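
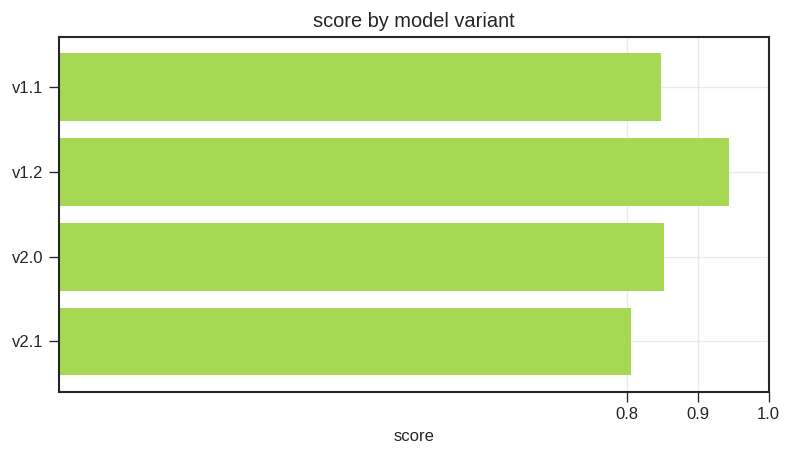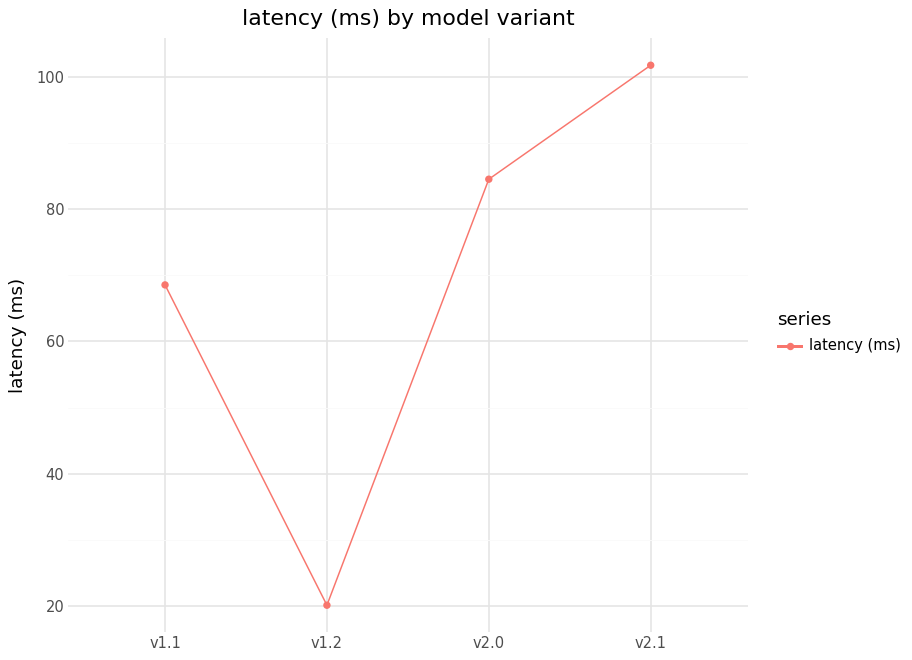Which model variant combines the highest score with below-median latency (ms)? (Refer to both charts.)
v1.2

Chart 2 median latency (ms) ≈ 80; below-median model variants: v1.1, v1.2. Among those, v1.2 has the highest score (≈ 0.9).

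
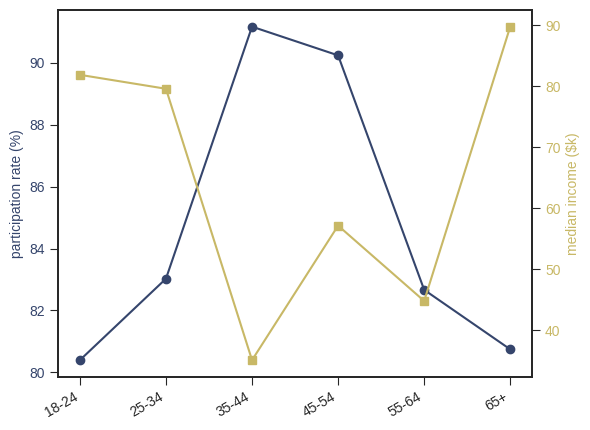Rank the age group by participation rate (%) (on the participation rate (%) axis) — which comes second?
Top 3 (on the participation rate (%) axis): 35-44 ≈ 91, 45-54 ≈ 90, 25-34 ≈ 83.

45-54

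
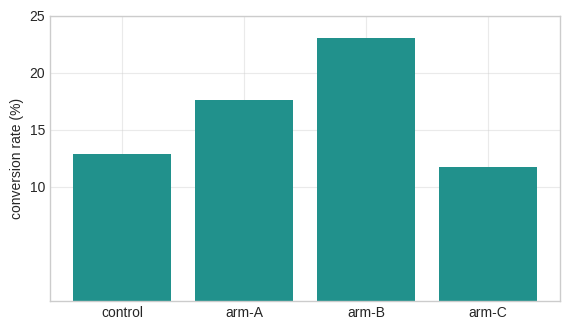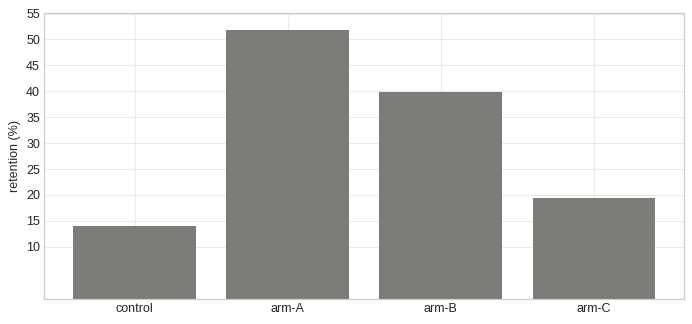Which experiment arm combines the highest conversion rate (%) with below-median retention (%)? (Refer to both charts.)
control

Chart 2 median retention (%) ≈ 30; below-median experiment arms: control, arm-C. Among those, control has the highest conversion rate (%) (≈ 15).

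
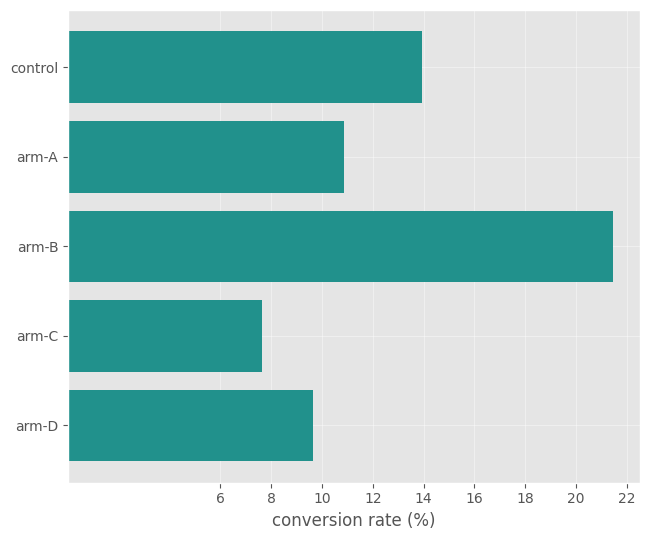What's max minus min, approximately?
Max arm-B ≈ 22, min arm-C ≈ 8; range ≈ 14.

≈ 14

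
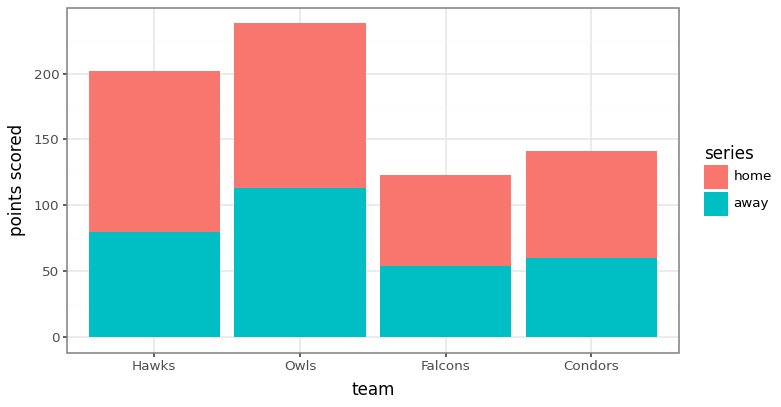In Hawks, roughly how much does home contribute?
≈ 120

home top ≈ 200, bottom ≈ 80; segment ≈ 120.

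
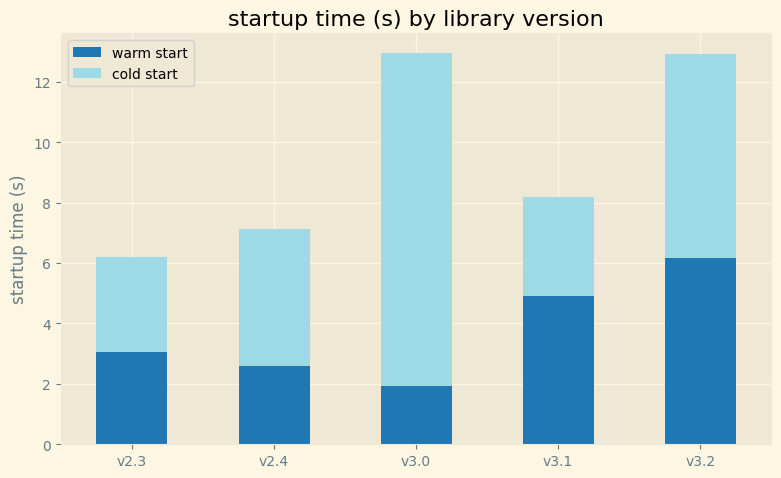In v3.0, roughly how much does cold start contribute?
≈ 10

cold start top ≈ 12, bottom ≈ 2; segment ≈ 10.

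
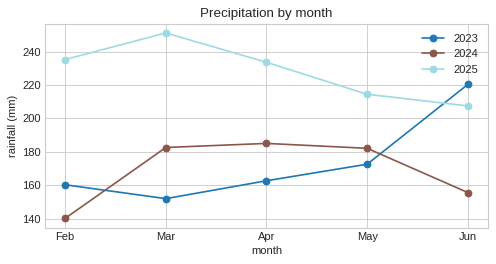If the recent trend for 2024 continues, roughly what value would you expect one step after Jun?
Last three: 190, 180, 160 → slope ≈ -15/step → next ≈ 145.

≈ 145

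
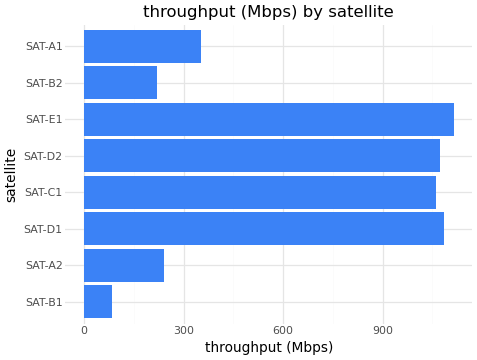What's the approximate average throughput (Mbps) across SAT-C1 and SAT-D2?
(1100 + 1100) / 2 ≈ 1100.

≈ 1100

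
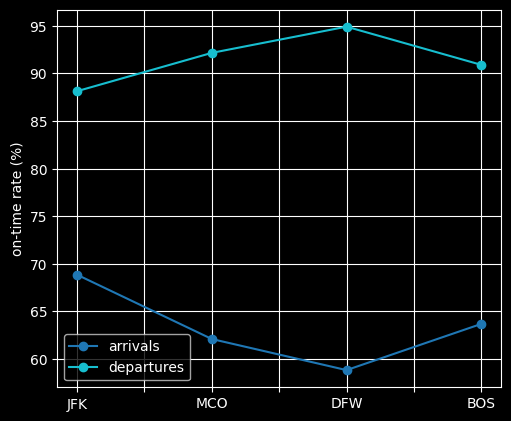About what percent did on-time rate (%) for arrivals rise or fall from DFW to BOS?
≈ +8.3%

DFW ≈ 60, BOS ≈ 65; (65 − 60) / 60 ≈ +8.3%.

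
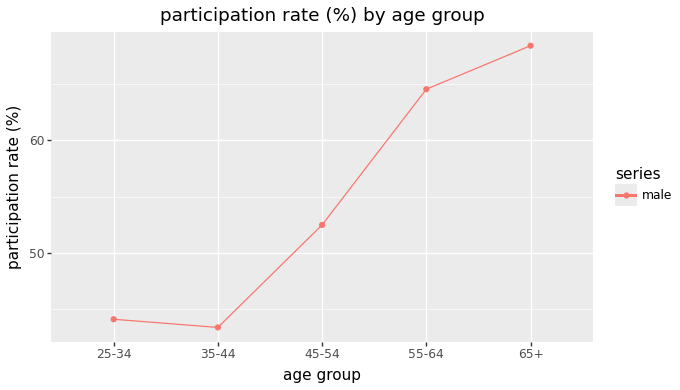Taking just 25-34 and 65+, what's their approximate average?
(45 + 70) / 2 ≈ 58.

≈ 58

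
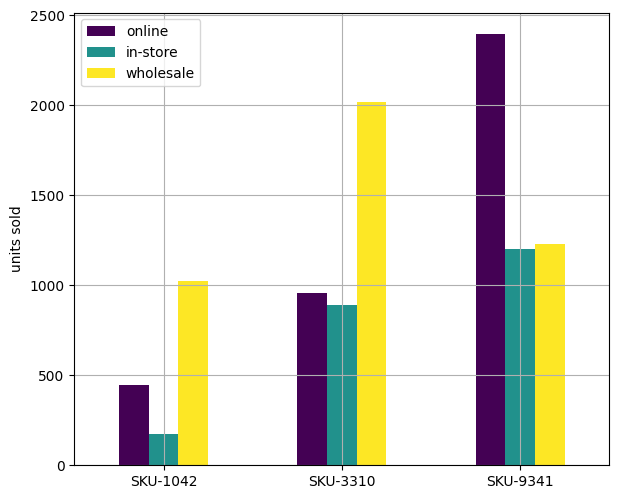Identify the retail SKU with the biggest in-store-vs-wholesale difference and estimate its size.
SKU-3310, ≈ 1200

SKU-3310: in-store ≈ 800, wholesale ≈ 2000 → gap ≈ 1200. Next-largest (SKU-1042) is only ≈ 800.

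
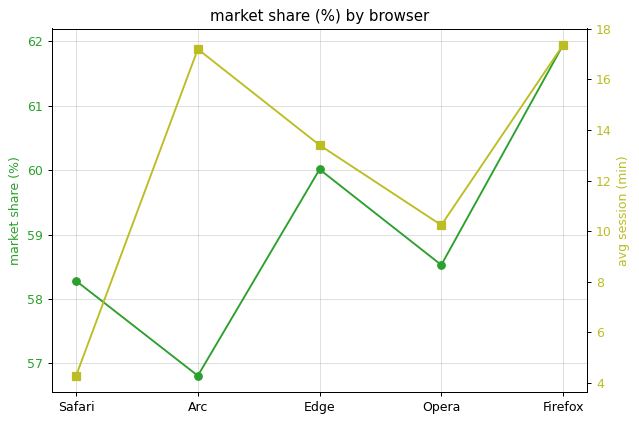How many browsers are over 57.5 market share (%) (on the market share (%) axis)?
4

Above 57.5: Safari, Edge, Opera, Firefox.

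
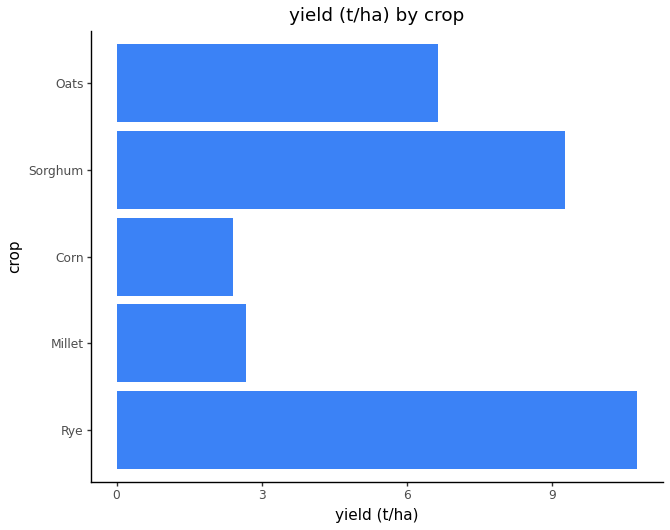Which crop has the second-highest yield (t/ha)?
Top 3: Rye ≈ 11, Sorghum ≈ 9, Oats ≈ 7.

Sorghum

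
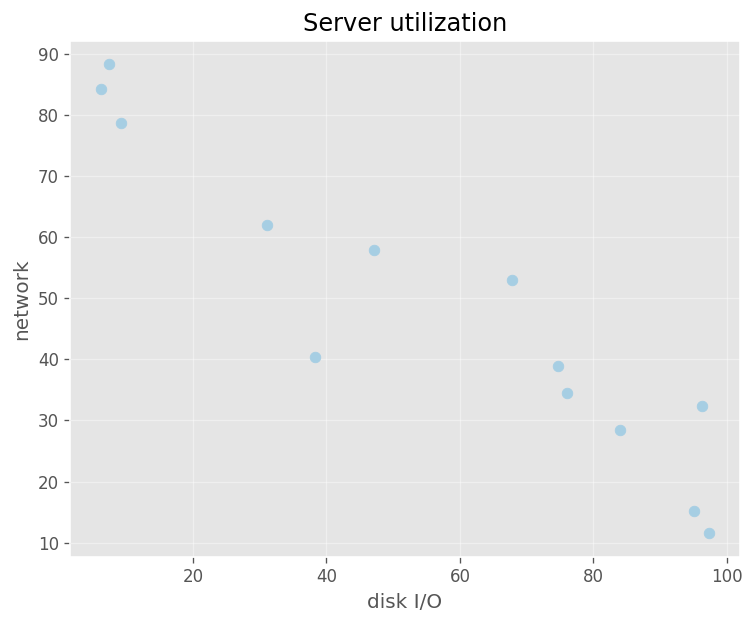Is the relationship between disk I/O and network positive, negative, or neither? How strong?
Points are negatively correlated; strong (|r| ≈ 0.9).

negative, strong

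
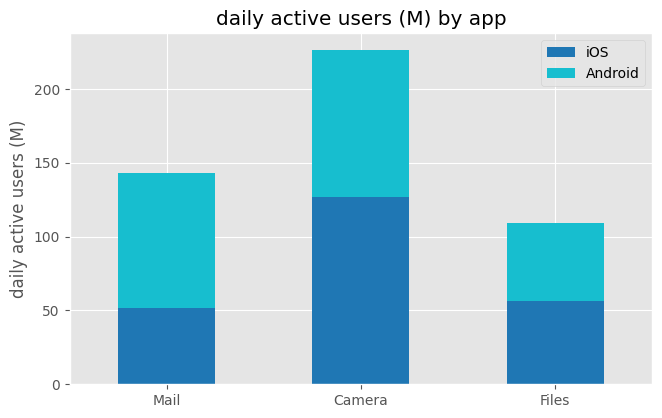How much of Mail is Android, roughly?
≈ 80

Android top ≈ 140, bottom ≈ 60; segment ≈ 80.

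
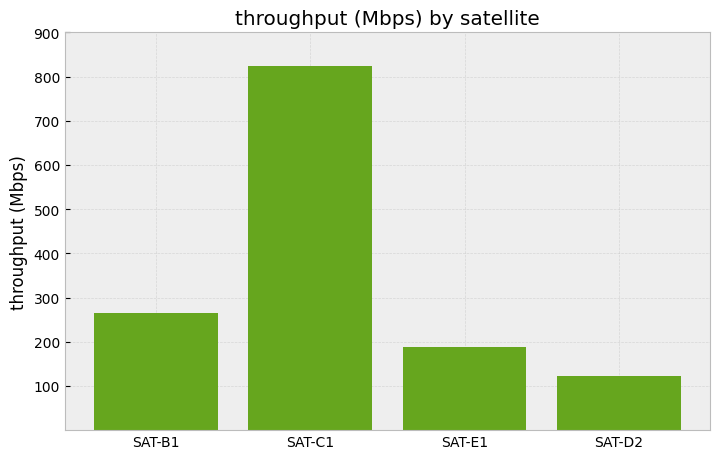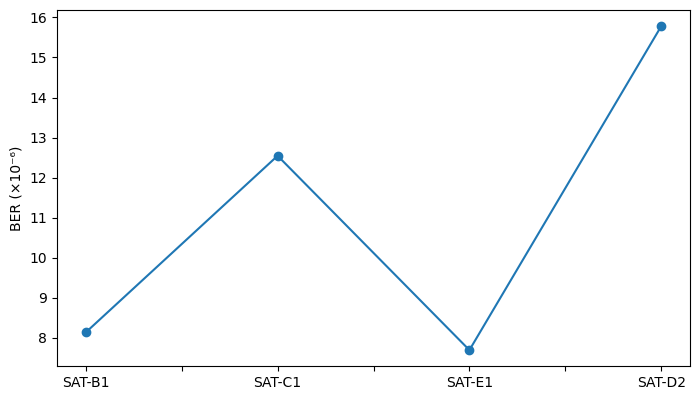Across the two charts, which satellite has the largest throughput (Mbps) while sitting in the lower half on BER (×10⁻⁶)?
SAT-B1

Chart 2 median BER (×10⁻⁶) ≈ 10; below-median satellites: SAT-B1, SAT-E1. Among those, SAT-B1 has the highest throughput (Mbps) (≈ 300).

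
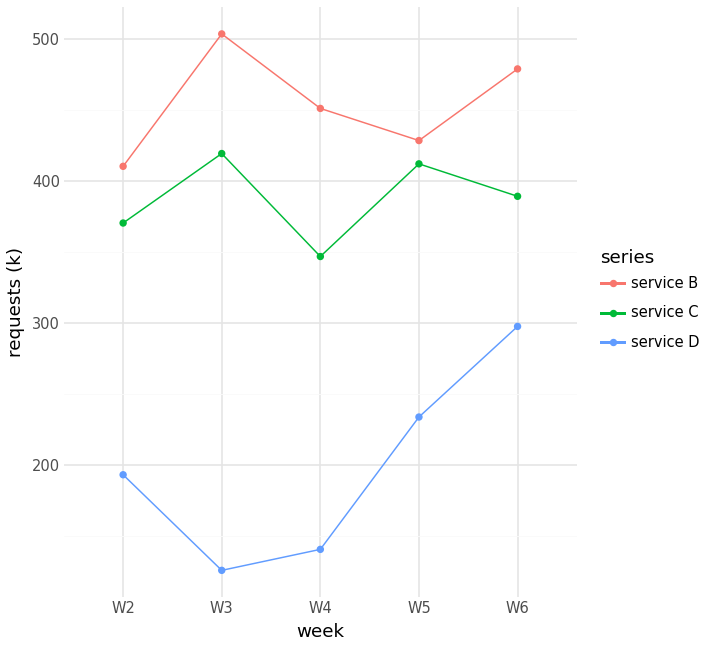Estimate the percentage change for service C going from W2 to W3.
W2 ≈ 350, W3 ≈ 400; (400 − 350) / 350 ≈ +14.3%.

≈ +14.3%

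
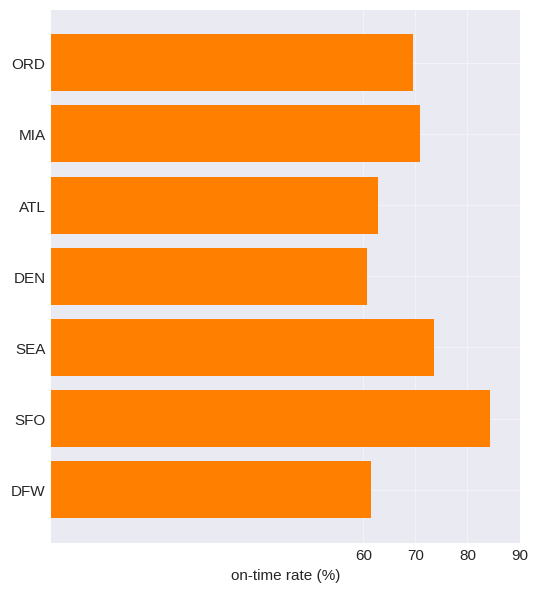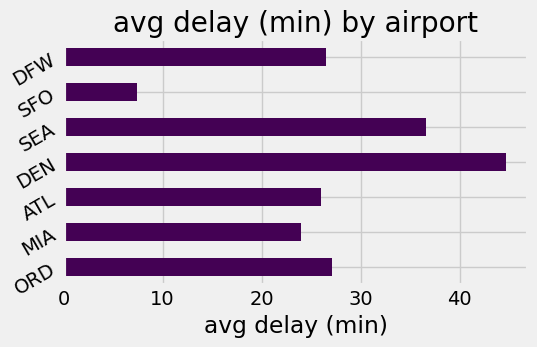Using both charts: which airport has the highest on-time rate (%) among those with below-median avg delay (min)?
SFO

Chart 2 median avg delay (min) ≈ 25; below-median airports: MIA, ATL, SFO. Among those, SFO has the highest on-time rate (%) (≈ 80).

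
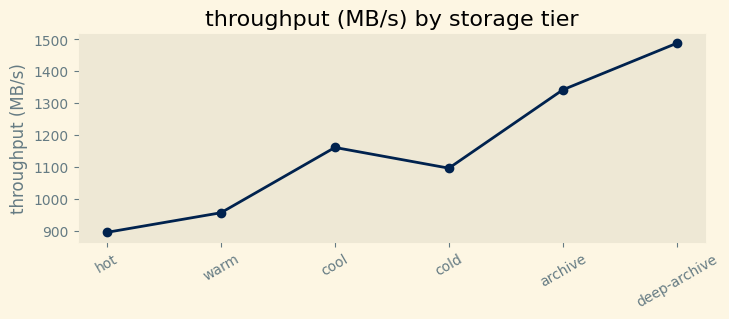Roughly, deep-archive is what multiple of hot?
≈ 1.67×

deep-archive ≈ 1500, hot ≈ 900; 1500/900 ≈ 1.67.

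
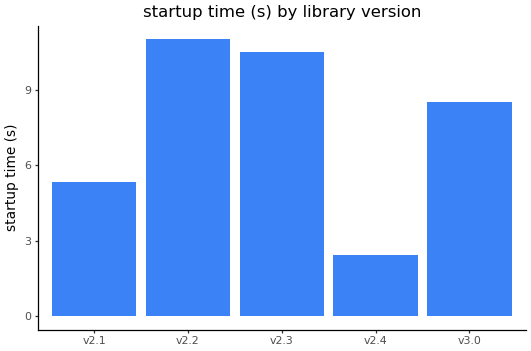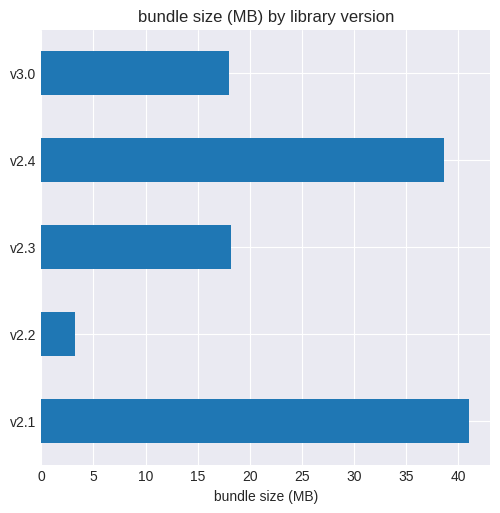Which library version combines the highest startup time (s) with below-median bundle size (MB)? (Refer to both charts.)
v2.2

Chart 2 median bundle size (MB) ≈ 20; below-median library versions: v2.2, v3.0. Among those, v2.2 has the highest startup time (s) (≈ 12).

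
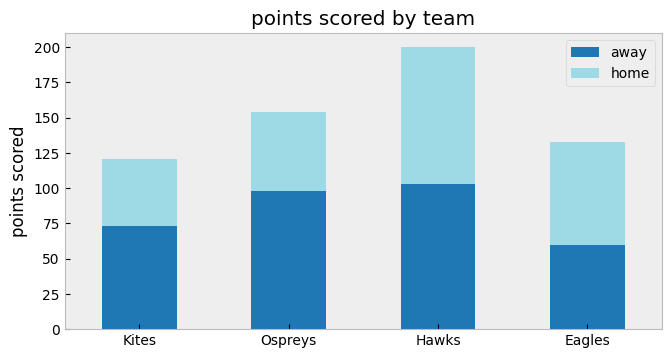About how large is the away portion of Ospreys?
≈ 100

away top ≈ 100, bottom ≈ 0; segment ≈ 100.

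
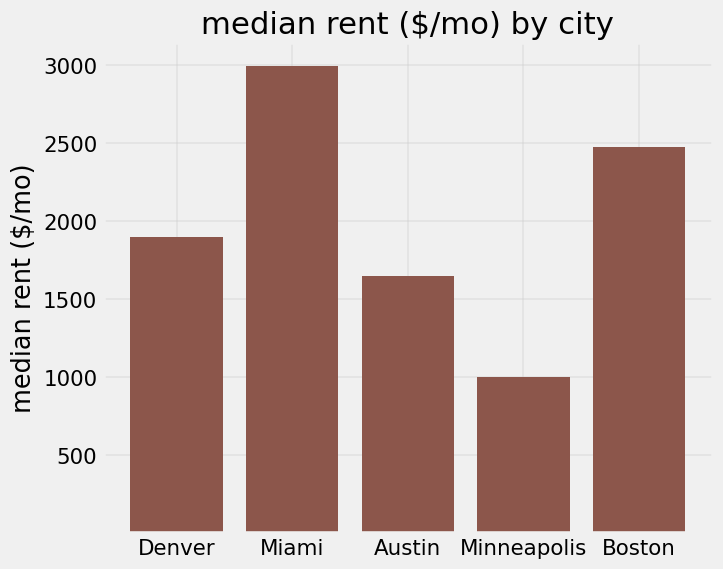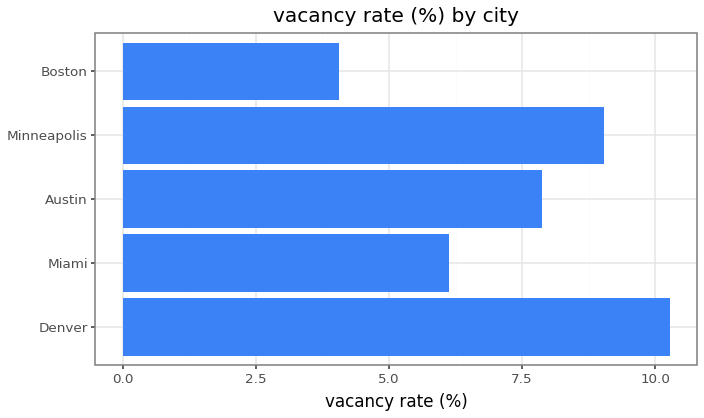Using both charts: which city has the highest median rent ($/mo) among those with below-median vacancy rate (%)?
Miami

Chart 2 median vacancy rate (%) ≈ 8; below-median cities: Miami, Boston. Among those, Miami has the highest median rent ($/mo) (≈ 3000).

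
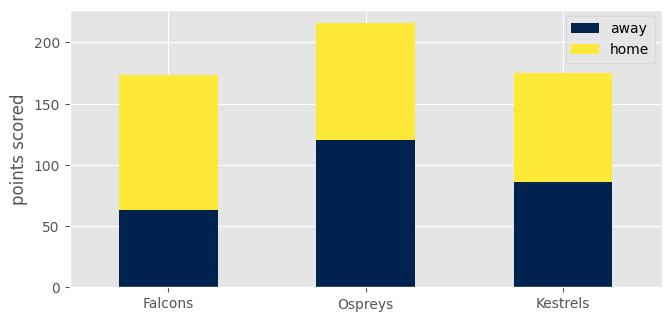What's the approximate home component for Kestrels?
home top ≈ 180, bottom ≈ 80; segment ≈ 100.

≈ 100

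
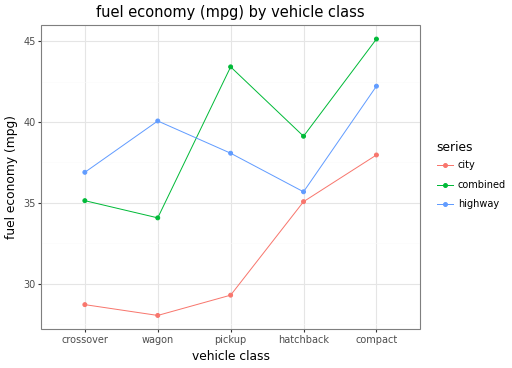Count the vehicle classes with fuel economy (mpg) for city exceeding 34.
Above 34: hatchback, compact.

2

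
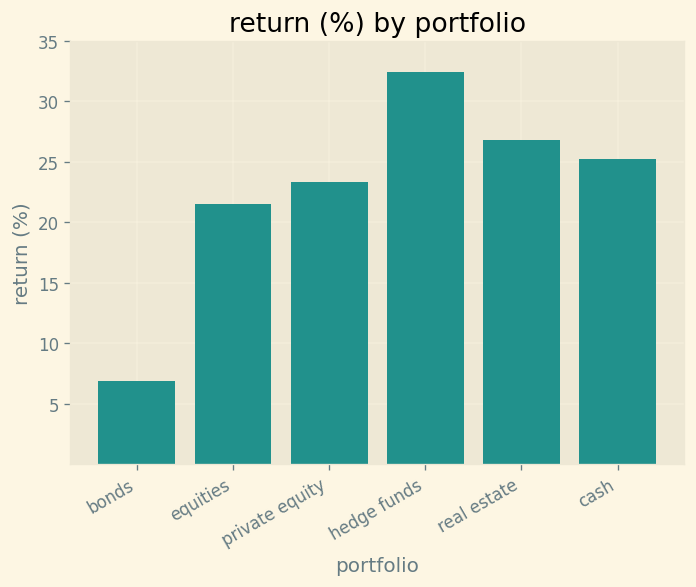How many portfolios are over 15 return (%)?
Above 15: equities, private equity, hedge funds, real estate, cash.

5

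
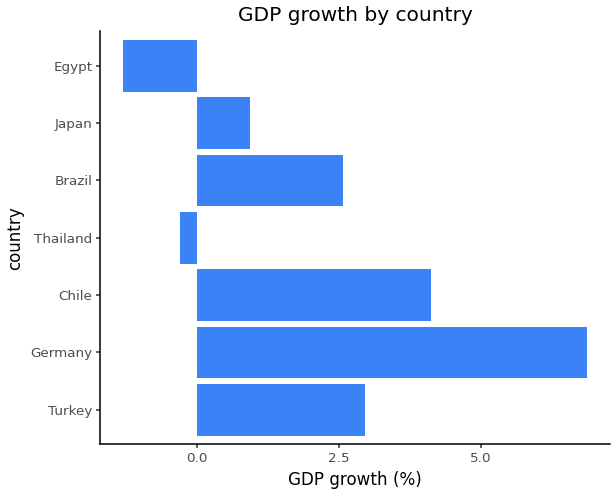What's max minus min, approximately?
≈ 8

Max Germany ≈ 7, min Egypt ≈ -1; range ≈ 8.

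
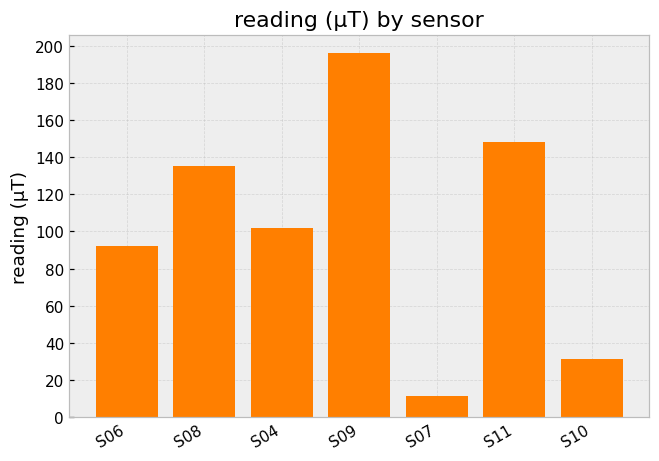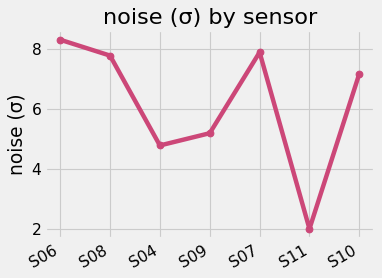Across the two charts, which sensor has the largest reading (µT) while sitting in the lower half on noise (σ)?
Chart 2 median noise (σ) ≈ 7; below-median sensors: S04, S09, S11. Among those, S09 has the highest reading (µT) (≈ 200).

S09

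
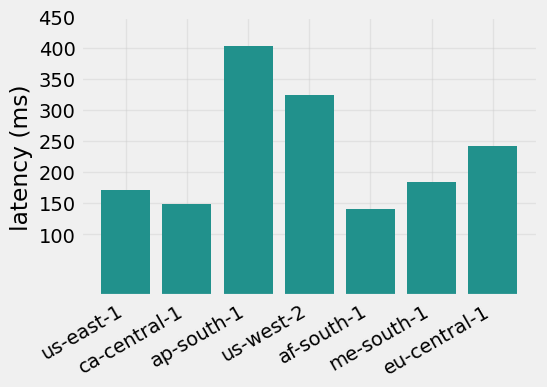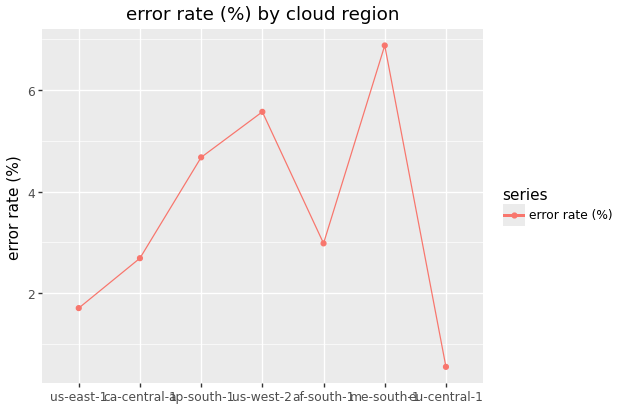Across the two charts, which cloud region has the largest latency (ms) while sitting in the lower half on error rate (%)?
eu-central-1

Chart 2 median error rate (%) ≈ 3; below-median cloud regions: us-east-1, ca-central-1, eu-central-1. Among those, eu-central-1 has the highest latency (ms) (≈ 250).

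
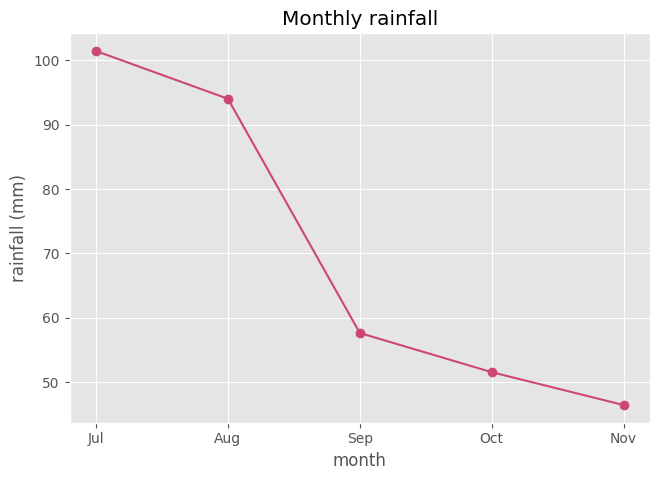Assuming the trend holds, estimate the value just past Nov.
Last three: 60, 50, 45 → slope ≈ -7.5/step → next ≈ 37.5.

≈ 37.5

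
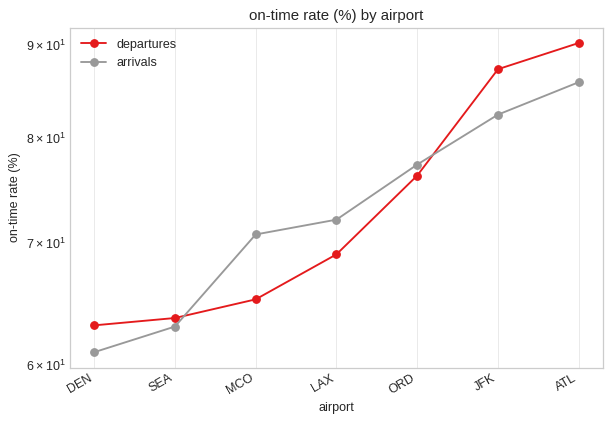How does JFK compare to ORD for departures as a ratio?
≈ 1.13×

JFK ≈ 85, ORD ≈ 75; 85/75 ≈ 1.13.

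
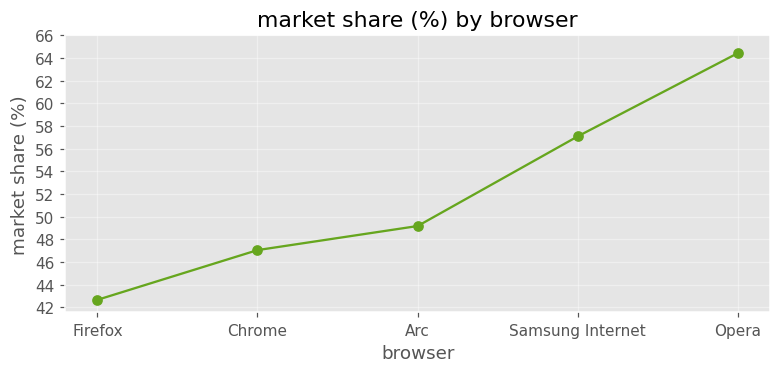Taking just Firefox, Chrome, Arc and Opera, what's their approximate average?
≈ 51

(42 + 48 + 50 + 64) / 4 ≈ 51.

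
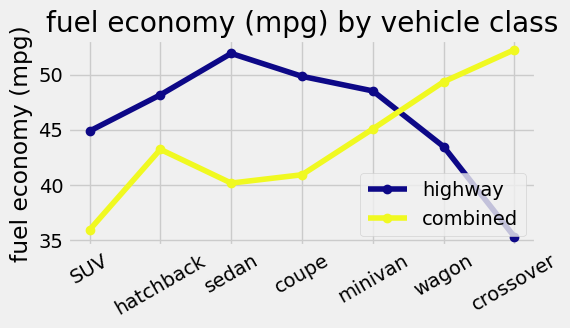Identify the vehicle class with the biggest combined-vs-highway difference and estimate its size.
crossover, ≈ 16 mpg

crossover: combined ≈ 52, highway ≈ 36 → gap ≈ 16. Next-largest (sedan) is only ≈ 12.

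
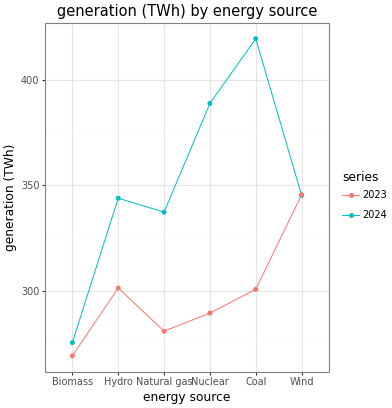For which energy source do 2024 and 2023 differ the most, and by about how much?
Coal, ≈ 120 TWh

Coal: 2024 ≈ 420, 2023 ≈ 300 → gap ≈ 120. Next-largest (Nuclear) is only ≈ 100.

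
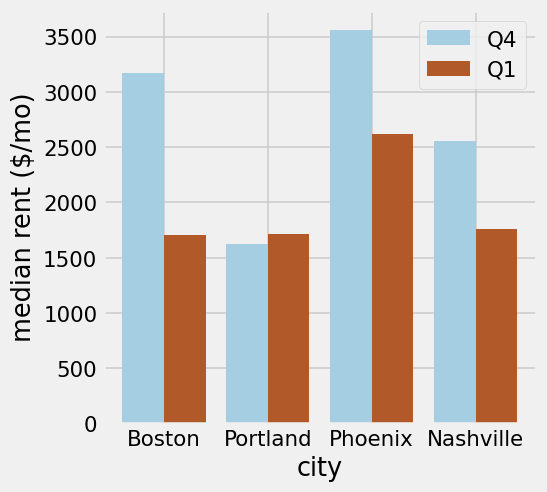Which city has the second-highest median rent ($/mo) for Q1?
Top 3 for Q1: Phoenix ≈ 2500, Nashville ≈ 2000, Portland ≈ 1500.

Nashville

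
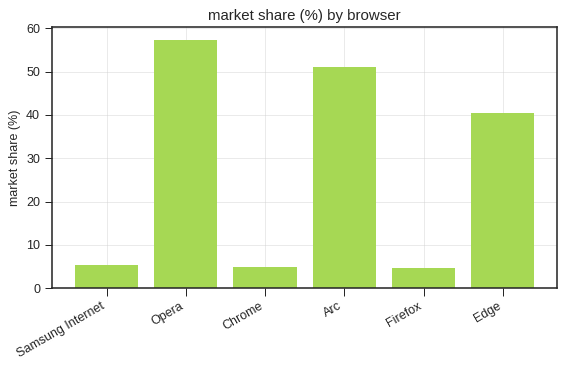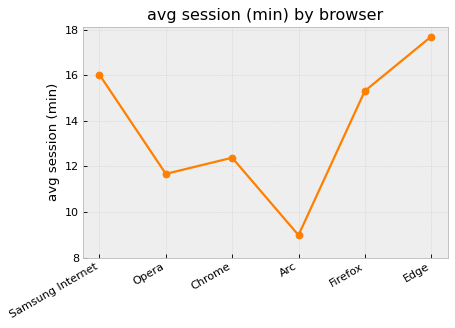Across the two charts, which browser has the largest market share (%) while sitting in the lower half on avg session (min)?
Chart 2 median avg session (min) ≈ 14; below-median browsers: Opera, Chrome, Arc. Among those, Opera has the highest market share (%) (≈ 60).

Opera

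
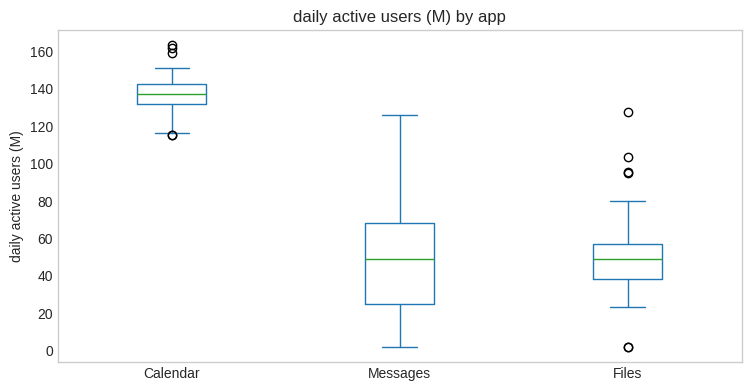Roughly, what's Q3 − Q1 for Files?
Q3 ≈ 60, Q1 ≈ 40; IQR ≈ 20.

≈ 20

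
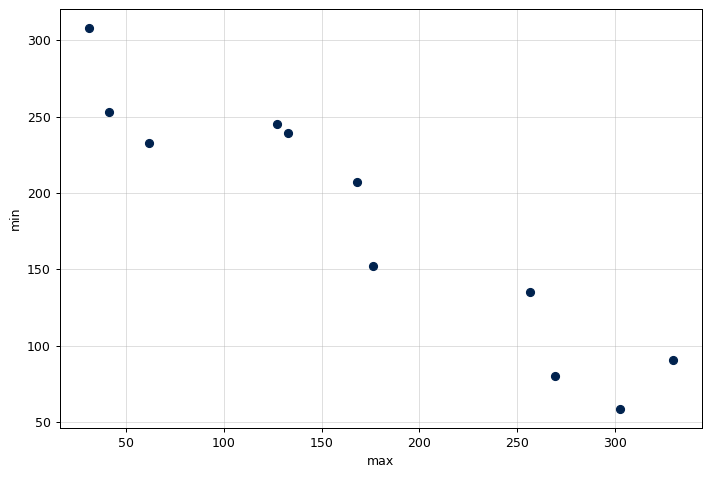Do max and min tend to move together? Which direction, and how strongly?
Points are negatively correlated; strong (|r| ≈ 0.9).

negative, strong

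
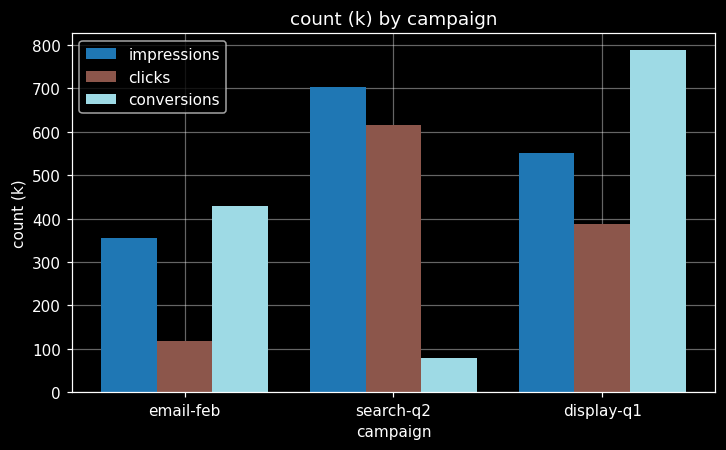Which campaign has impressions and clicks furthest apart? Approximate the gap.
email-feb, ≈ 300 k

email-feb: impressions ≈ 400, clicks ≈ 100 → gap ≈ 300. Next-largest (display-q1) is only ≈ 200.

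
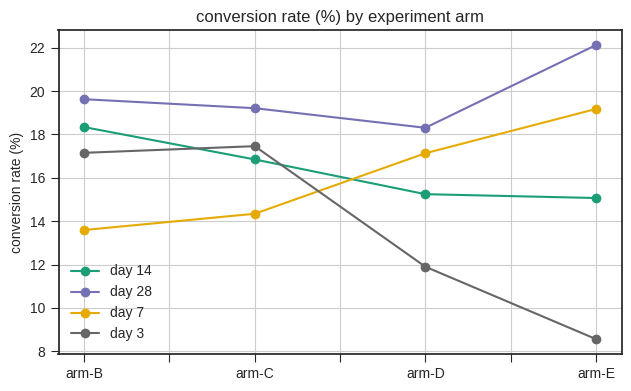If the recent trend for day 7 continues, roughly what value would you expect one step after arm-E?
Last three: 14, 18, 20 → slope ≈ 3/step → next ≈ 23.

≈ 23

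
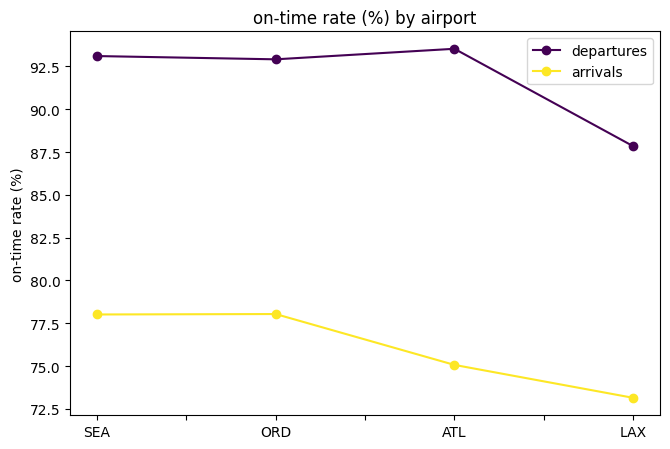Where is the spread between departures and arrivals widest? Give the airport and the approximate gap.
ATL: departures ≈ 94, arrivals ≈ 76 → gap ≈ 18. Next-largest (SEA) is only ≈ 16.

ATL, ≈ 18 %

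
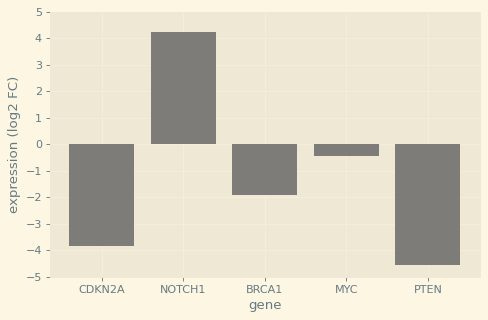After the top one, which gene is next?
Top 3: NOTCH1 ≈ 4, MYC ≈ 0, BRCA1 ≈ -2.

MYC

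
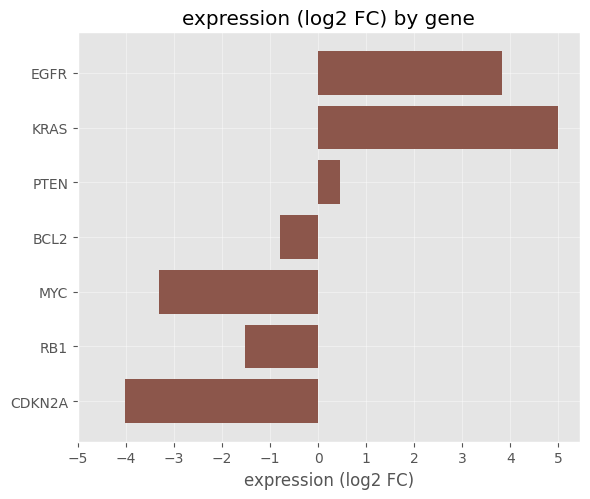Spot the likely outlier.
KRAS ≈ 5; the rest sit between ≈ -4 and ≈ 4.

KRAS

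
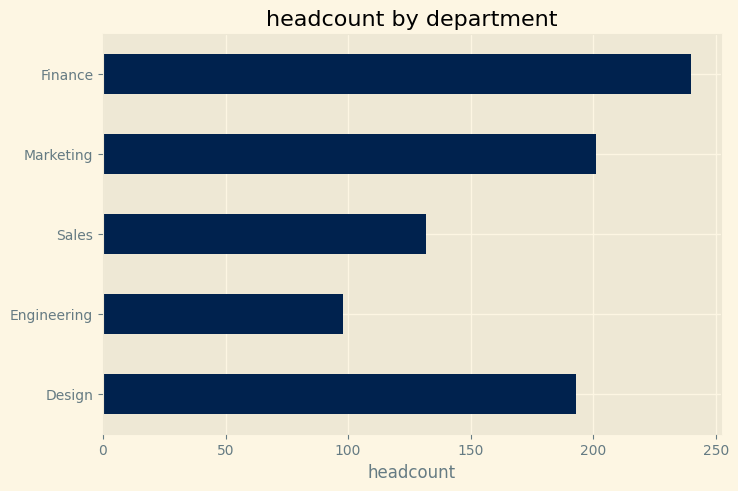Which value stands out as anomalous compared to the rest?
Engineering

Engineering ≈ 100; the rest sit between ≈ 140 and ≈ 240.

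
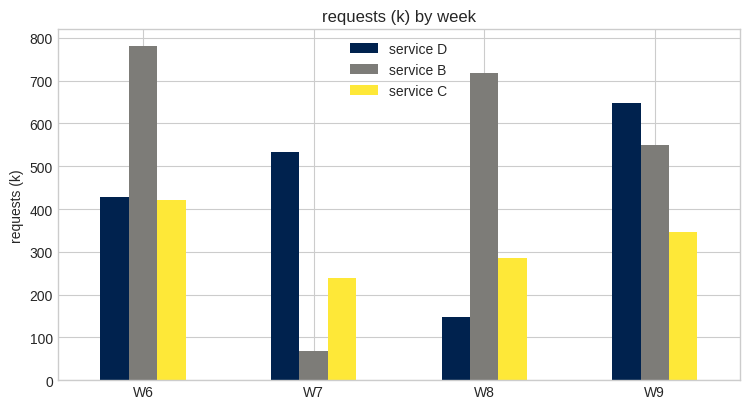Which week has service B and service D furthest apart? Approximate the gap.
W8, ≈ 600 k

W8: service B ≈ 700, service D ≈ 100 → gap ≈ 600. Next-largest (W7) is only ≈ 400.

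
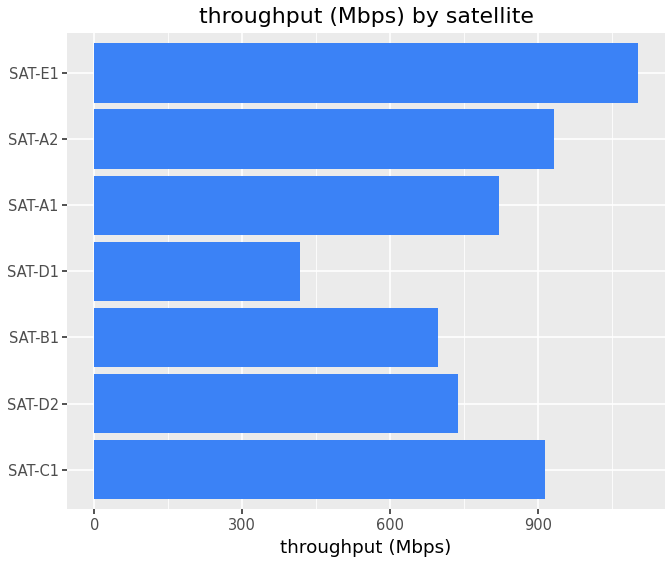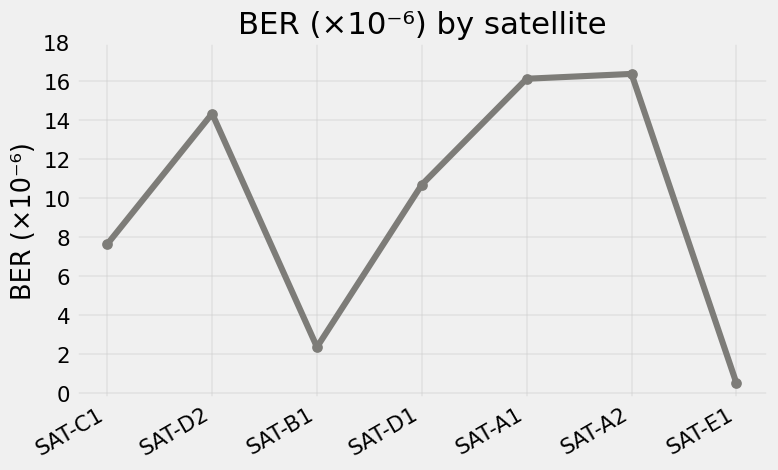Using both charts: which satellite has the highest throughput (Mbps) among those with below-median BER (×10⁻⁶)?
SAT-E1

Chart 2 median BER (×10⁻⁶) ≈ 10; below-median satellites: SAT-C1, SAT-B1, SAT-E1. Among those, SAT-E1 has the highest throughput (Mbps) (≈ 1200).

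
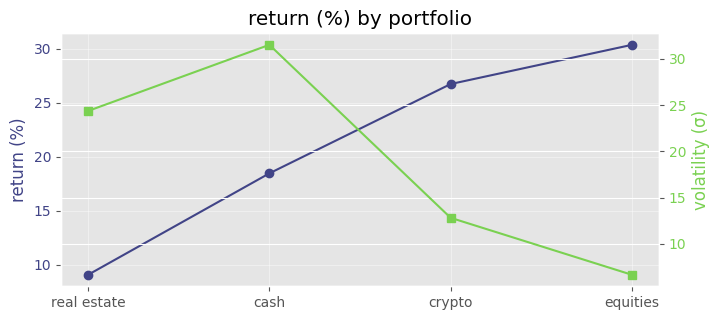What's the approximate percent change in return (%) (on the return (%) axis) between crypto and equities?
≈ +15.4%

crypto ≈ 26, equities ≈ 30; (30 − 26) / 26 ≈ +15.4%.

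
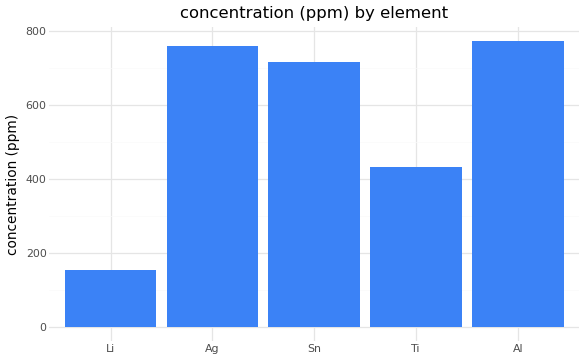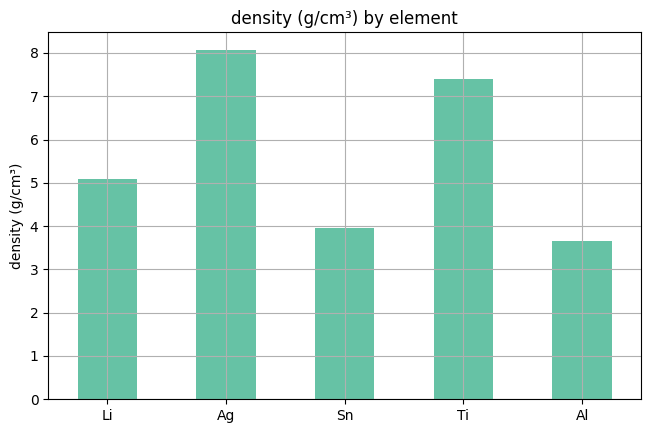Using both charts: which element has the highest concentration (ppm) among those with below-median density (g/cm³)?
Al

Chart 2 median density (g/cm³) ≈ 5; below-median elements: Sn, Al. Among those, Al has the highest concentration (ppm) (≈ 800).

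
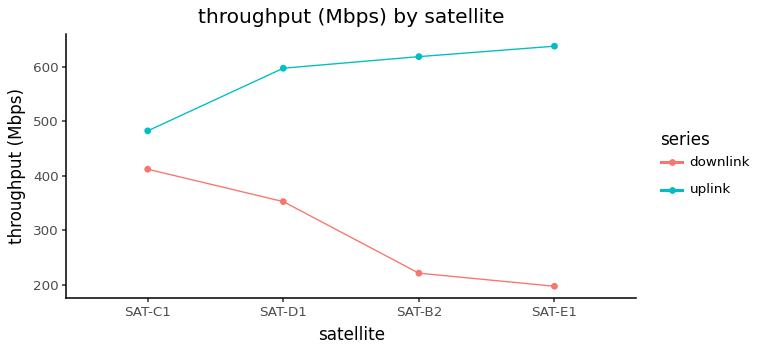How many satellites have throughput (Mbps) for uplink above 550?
3

Above 550: SAT-D1, SAT-B2, SAT-E1.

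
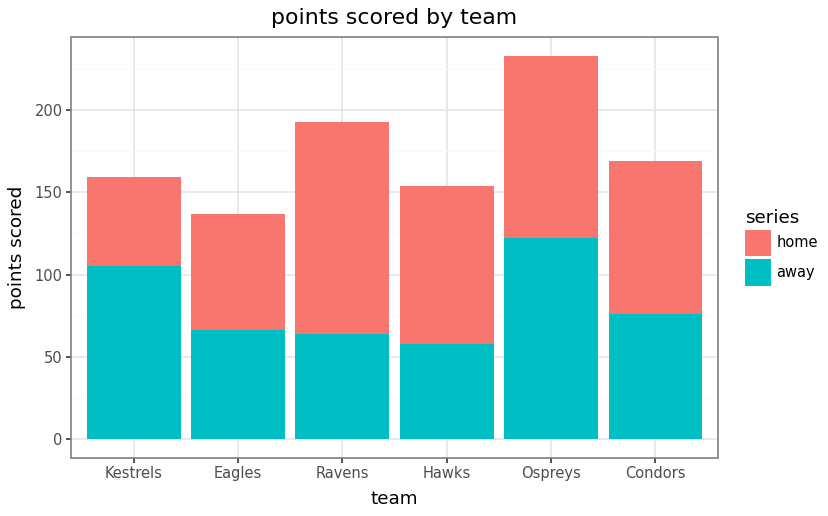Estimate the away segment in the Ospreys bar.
≈ 120

away top ≈ 120, bottom ≈ 0; segment ≈ 120.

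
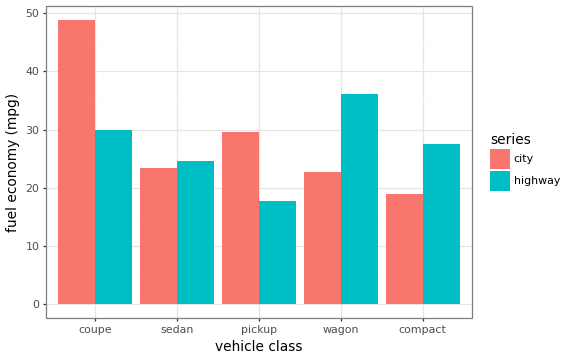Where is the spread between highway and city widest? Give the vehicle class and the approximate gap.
coupe, ≈ 20 mpg

coupe: highway ≈ 30, city ≈ 50 → gap ≈ 20. Next-largest (wagon) is only ≈ 10.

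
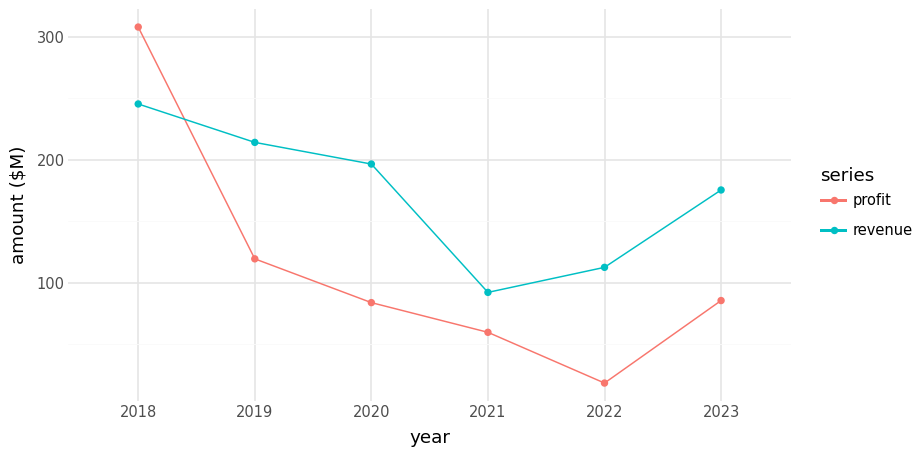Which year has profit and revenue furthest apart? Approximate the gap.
2020, ≈ 125 $M

2020: profit ≈ 75, revenue ≈ 200 → gap ≈ 125. Next-largest (2019) is only ≈ 100.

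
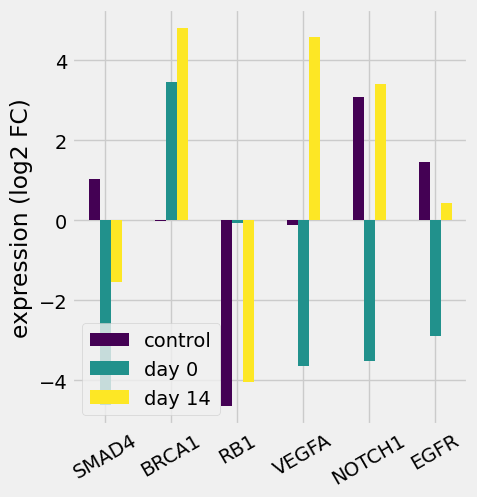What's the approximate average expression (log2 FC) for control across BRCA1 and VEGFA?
≈ 0

(0 + 0) / 2 ≈ 0.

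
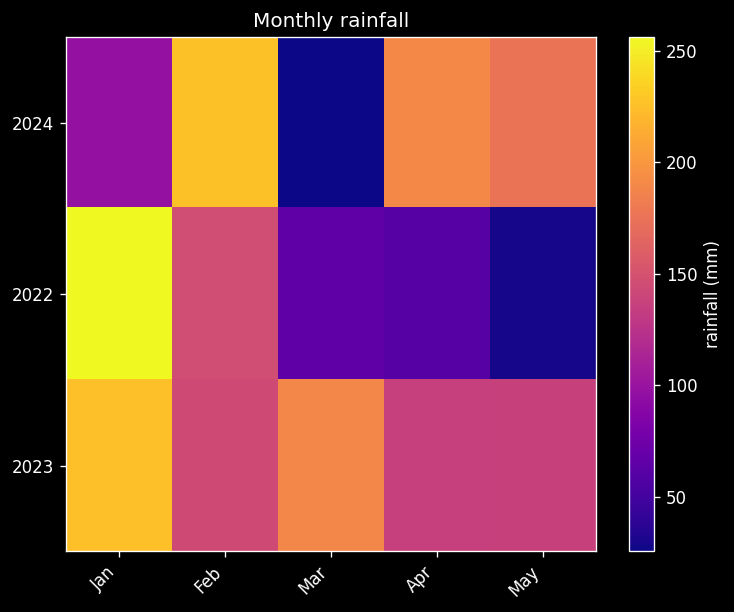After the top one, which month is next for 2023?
Top 3 for 2023: Jan ≈ 220, Mar ≈ 180, Feb ≈ 140.

Mar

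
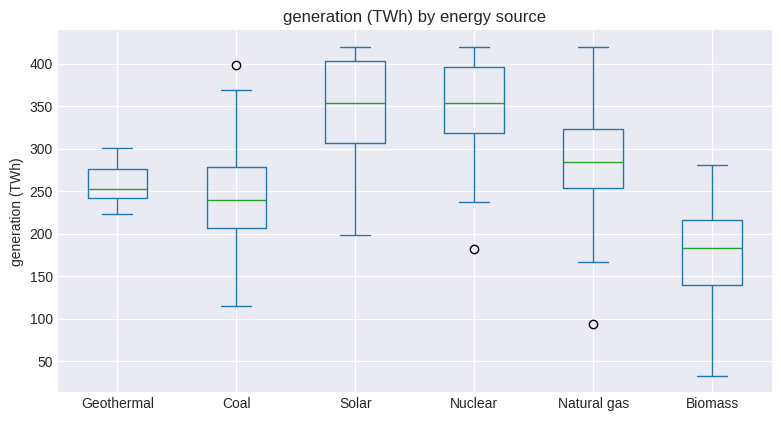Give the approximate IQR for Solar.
≈ 100

Q3 ≈ 400, Q1 ≈ 300; IQR ≈ 100.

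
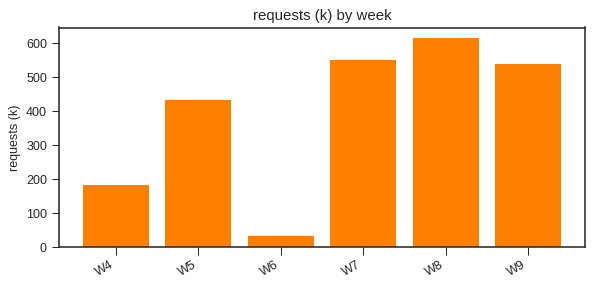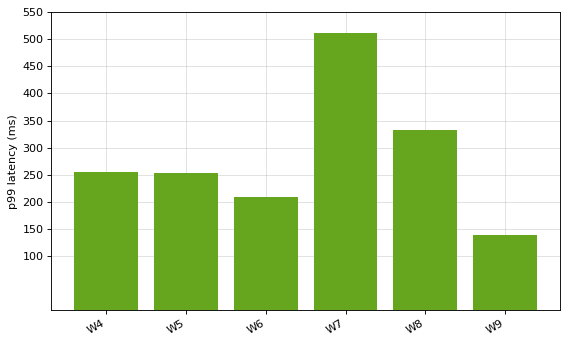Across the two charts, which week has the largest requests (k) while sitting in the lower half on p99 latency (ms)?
Chart 2 median p99 latency (ms) ≈ 250; below-median weeks: W5, W6, W9. Among those, W9 has the highest requests (k) (≈ 500).

W9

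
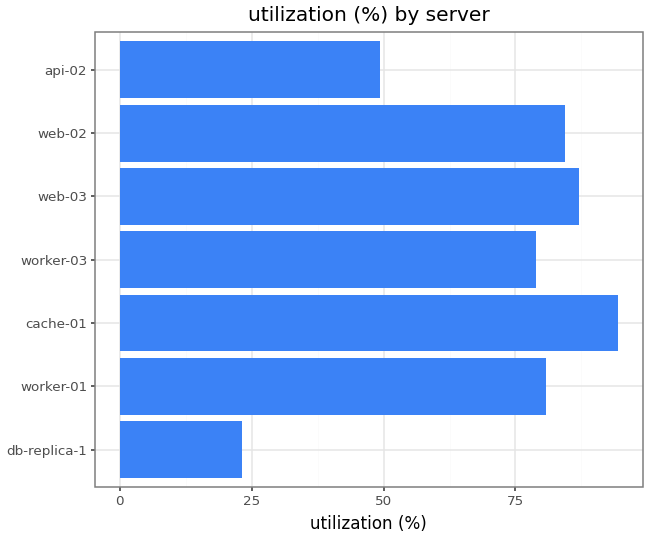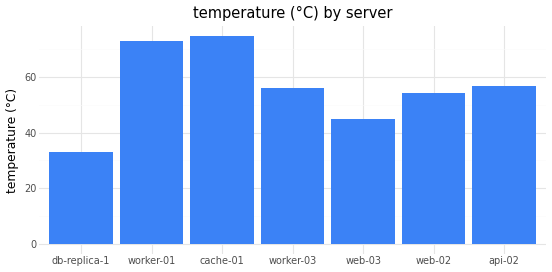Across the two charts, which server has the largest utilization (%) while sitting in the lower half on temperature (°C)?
Chart 2 median temperature (°C) ≈ 60; below-median servers: db-replica-1, web-03, web-02. Among those, web-03 has the highest utilization (%) (≈ 90).

web-03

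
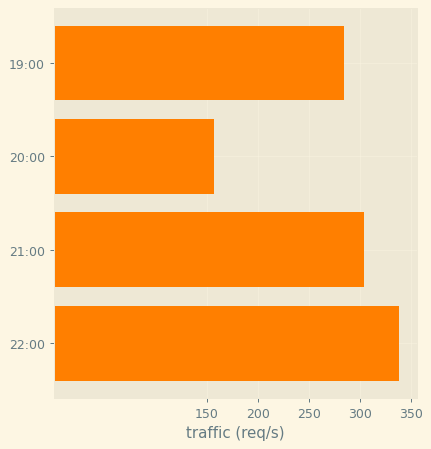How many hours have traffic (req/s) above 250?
3

Above 250: 19:00, 21:00, 22:00.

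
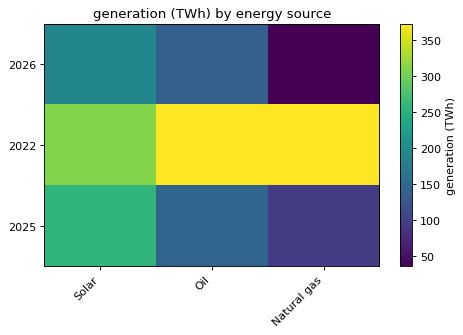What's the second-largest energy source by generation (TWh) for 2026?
Oil

Top 3 for 2026: Solar ≈ 200, Oil ≈ 150, Natural gas ≈ 50.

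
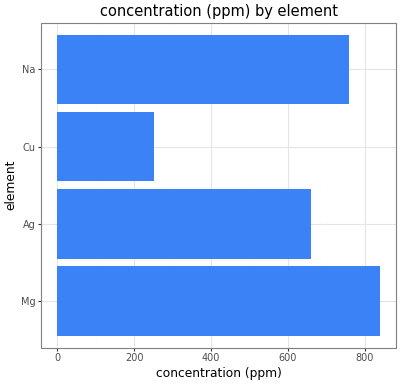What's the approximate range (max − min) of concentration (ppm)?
≈ 500

Max Mg ≈ 800, min Cu ≈ 300; range ≈ 500.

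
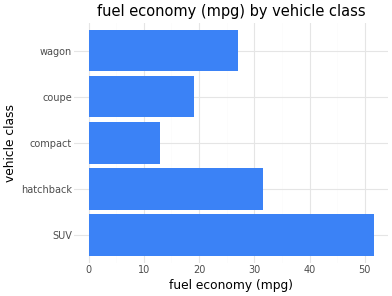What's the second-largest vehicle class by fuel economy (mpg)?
Top 3: SUV ≈ 50, hatchback ≈ 30, wagon ≈ 25.

hatchback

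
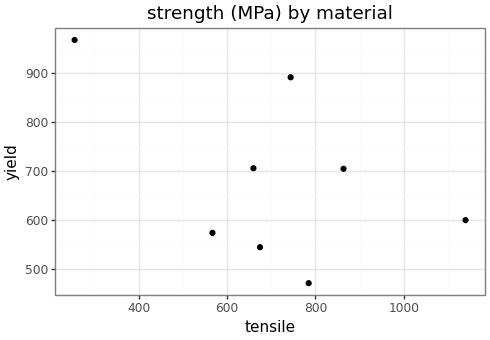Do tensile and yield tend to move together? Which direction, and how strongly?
negative, moderate

Points are negatively correlated; moderate (|r| ≈ 0.5).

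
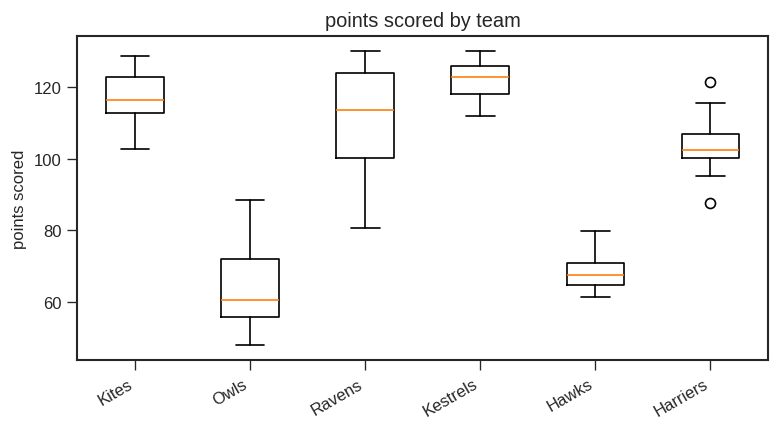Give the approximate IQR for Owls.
Q3 ≈ 70, Q1 ≈ 55; IQR ≈ 15.

≈ 15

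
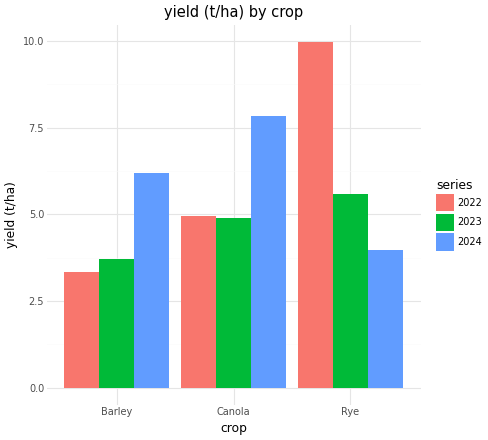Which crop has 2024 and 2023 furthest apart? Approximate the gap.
Canola, ≈ 3 t/ha

Canola: 2024 ≈ 8, 2023 ≈ 5 → gap ≈ 3. Next-largest (Barley) is only ≈ 2.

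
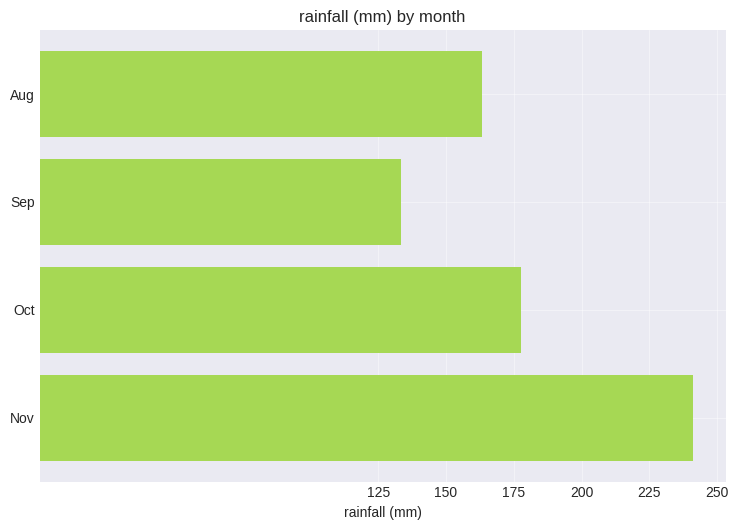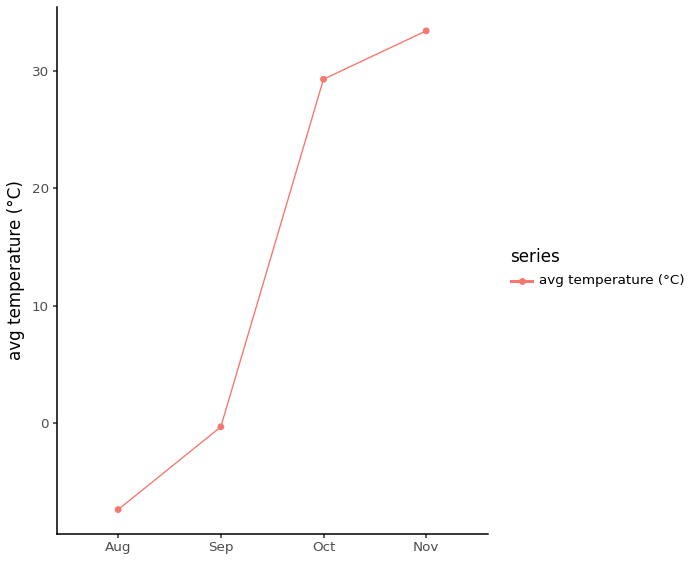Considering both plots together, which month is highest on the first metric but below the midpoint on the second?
Aug

Chart 2 median avg temperature (°C) ≈ 15; below-median months: Aug, Sep. Among those, Aug has the highest rainfall (mm) (≈ 175).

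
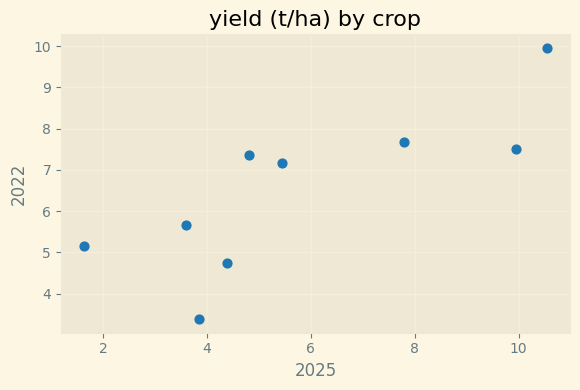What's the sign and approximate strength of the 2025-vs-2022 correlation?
Points are positively correlated; strong (|r| ≈ 0.8).

positive, strong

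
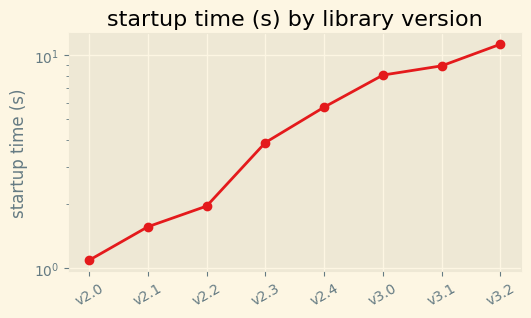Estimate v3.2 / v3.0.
≈ 1.38×

v3.2 ≈ 11, v3.0 ≈ 8; 11/8 ≈ 1.38.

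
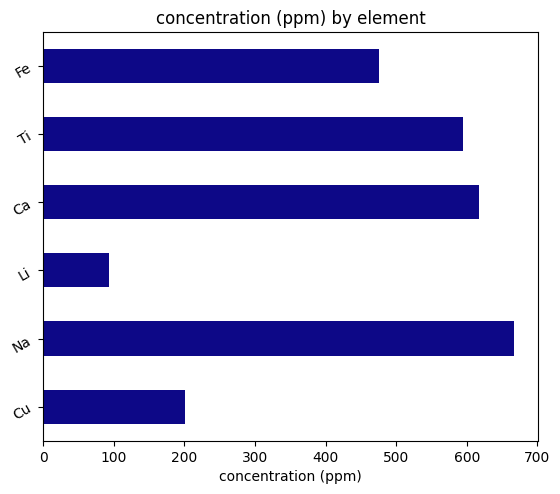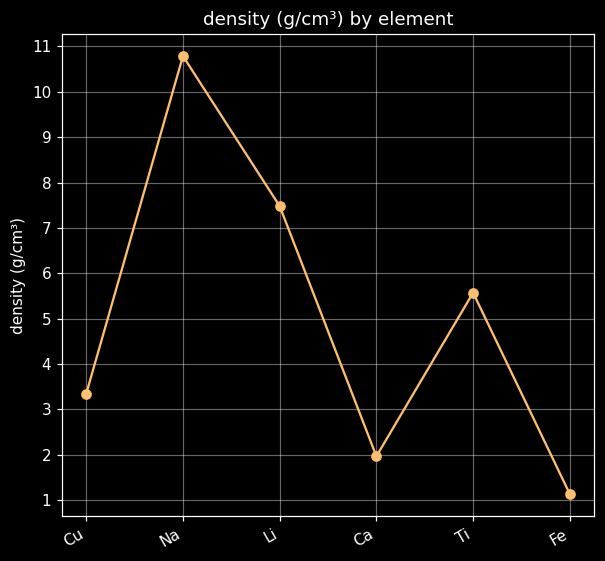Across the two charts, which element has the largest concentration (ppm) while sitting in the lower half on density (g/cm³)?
Ca

Chart 2 median density (g/cm³) ≈ 4; below-median elements: Cu, Ca, Fe. Among those, Ca has the highest concentration (ppm) (≈ 600).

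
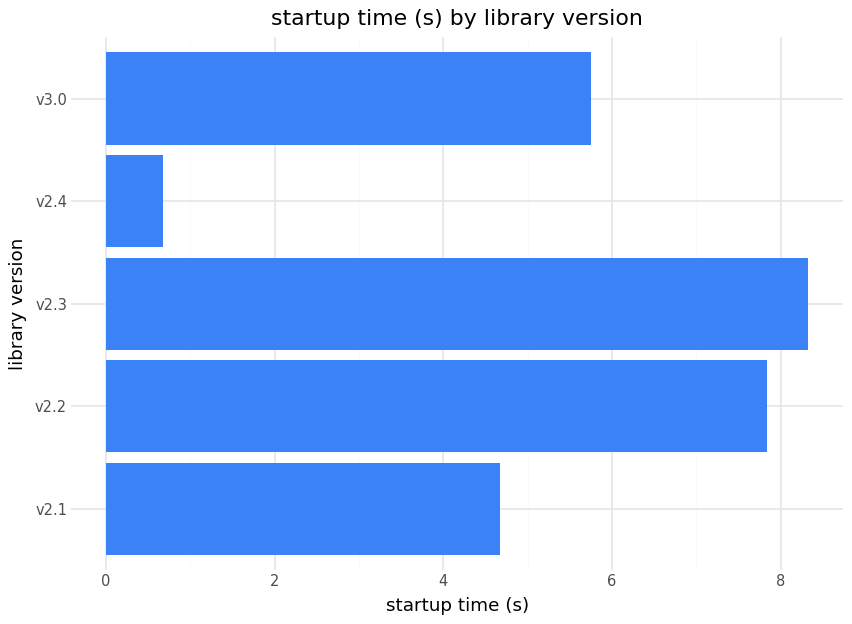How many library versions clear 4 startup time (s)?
4

Above 4: v2.1, v2.2, v2.3, v3.0.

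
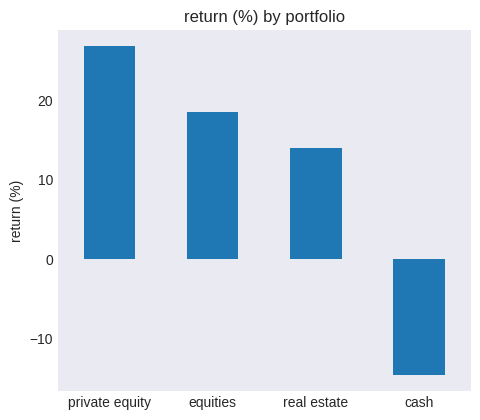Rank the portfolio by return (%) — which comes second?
equities

Top 3: private equity ≈ 25, equities ≈ 20, real estate ≈ 15.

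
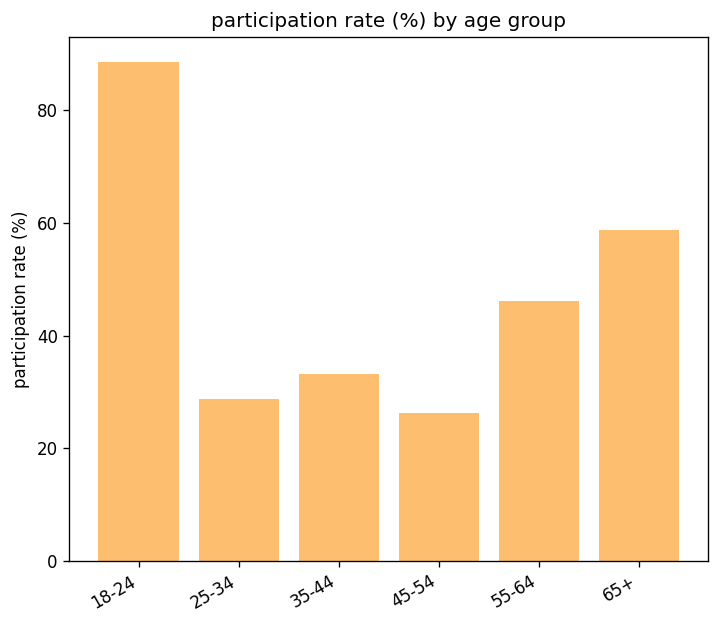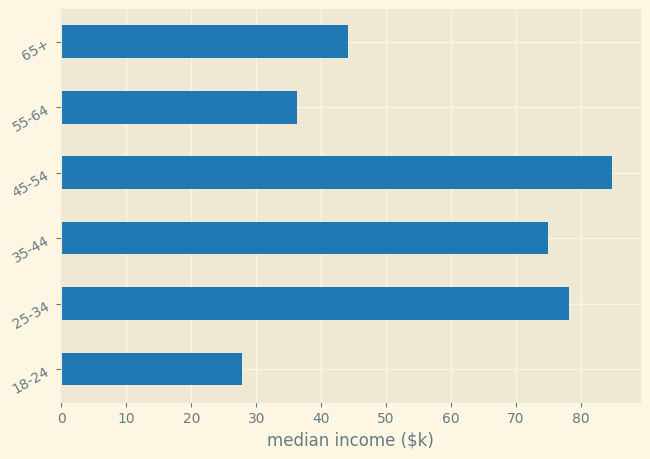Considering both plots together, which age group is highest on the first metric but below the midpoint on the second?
Chart 2 median median income ($k) ≈ 60; below-median age groups: 18-24, 55-64, 65+. Among those, 18-24 has the highest participation rate (%) (≈ 90).

18-24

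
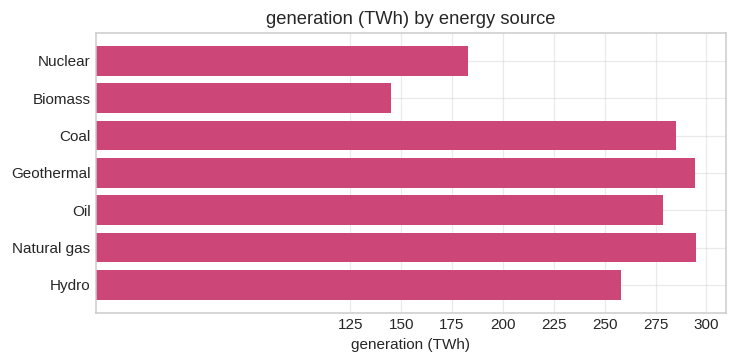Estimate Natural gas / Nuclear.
≈ 1.71×

Natural gas ≈ 300, Nuclear ≈ 175; 300/175 ≈ 1.71.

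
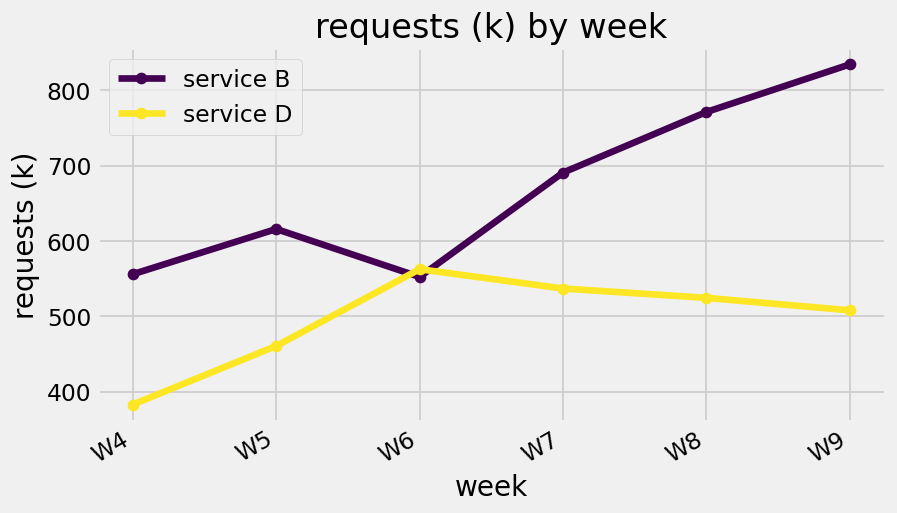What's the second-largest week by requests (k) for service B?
Top 3 for service B: W9 ≈ 850, W8 ≈ 750, W7 ≈ 700.

W8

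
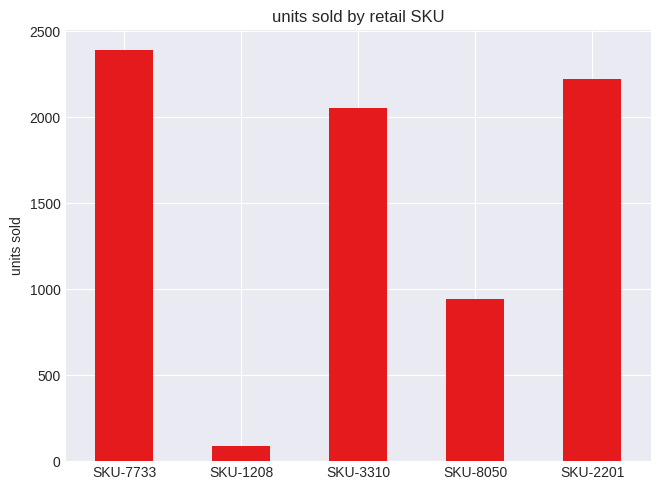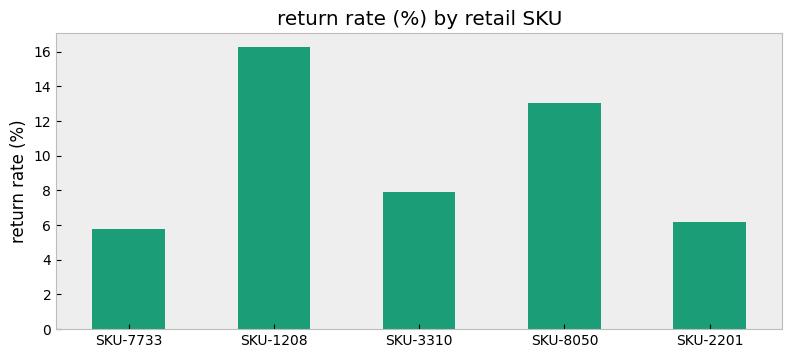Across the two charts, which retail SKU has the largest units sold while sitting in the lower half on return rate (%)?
Chart 2 median return rate (%) ≈ 8; below-median retail SKUs: SKU-7733, SKU-2201. Among those, SKU-7733 has the highest units sold (≈ 2500).

SKU-7733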